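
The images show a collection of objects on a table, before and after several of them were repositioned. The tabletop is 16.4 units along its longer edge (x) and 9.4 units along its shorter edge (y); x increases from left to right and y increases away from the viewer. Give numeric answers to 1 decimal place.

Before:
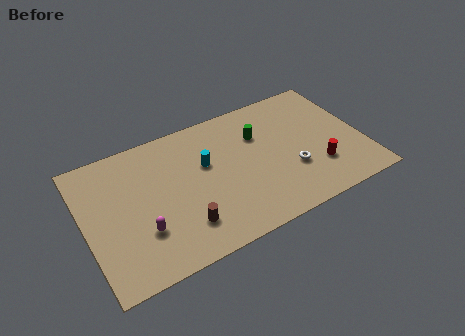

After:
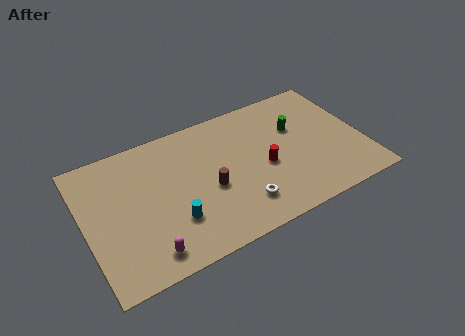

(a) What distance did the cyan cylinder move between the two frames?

3.8

The cyan cylinder moved from about (7.2, 5.8) to (4.9, 2.8), a distance of √(2.3² + 3.0²) ≈ 3.8.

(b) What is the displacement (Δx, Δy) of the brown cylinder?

(1.8, 1.8)

The brown cylinder started near (5.4, 2.2) and ended near (7.2, 4.0).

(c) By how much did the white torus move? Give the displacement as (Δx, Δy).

(-3.2, -1.1)

From the two frames, the white torus sits at roughly (12.0, 3.2) before and (8.8, 2.1) after.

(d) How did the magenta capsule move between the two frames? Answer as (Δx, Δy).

(0.1, -1.5)

The magenta capsule was at about (3.1, 2.9) and moved to about (3.2, 1.4).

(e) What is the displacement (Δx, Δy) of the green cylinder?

(2.2, -0.4)

From the two frames, the green cylinder sits at roughly (10.5, 6.5) before and (12.7, 6.1) after.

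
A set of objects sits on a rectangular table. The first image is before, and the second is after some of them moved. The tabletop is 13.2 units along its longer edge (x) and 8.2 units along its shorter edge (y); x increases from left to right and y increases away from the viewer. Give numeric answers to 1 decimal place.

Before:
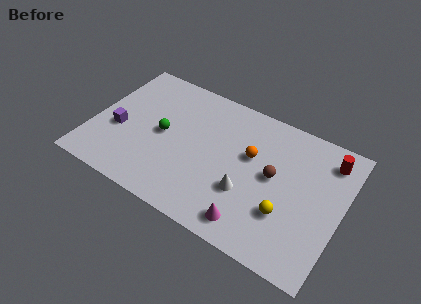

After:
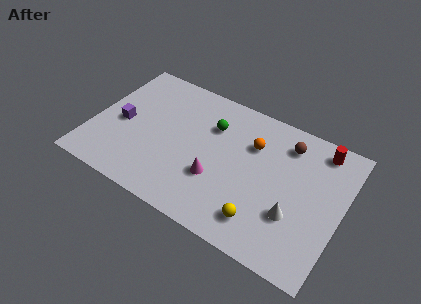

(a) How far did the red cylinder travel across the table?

0.6

From (12.2, 6.7) to (11.7, 7.1), the red cylinder covered √(0.5² + 0.4²) ≈ 0.6 units.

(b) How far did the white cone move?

2.5

From (8.4, 2.8) to (10.9, 2.7), the white cone covered √(2.5² + 0.1²) ≈ 2.5 units.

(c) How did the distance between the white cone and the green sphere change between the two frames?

+0.8

They were about 4.9 units apart before and 5.7 after — 0.8 units further apart.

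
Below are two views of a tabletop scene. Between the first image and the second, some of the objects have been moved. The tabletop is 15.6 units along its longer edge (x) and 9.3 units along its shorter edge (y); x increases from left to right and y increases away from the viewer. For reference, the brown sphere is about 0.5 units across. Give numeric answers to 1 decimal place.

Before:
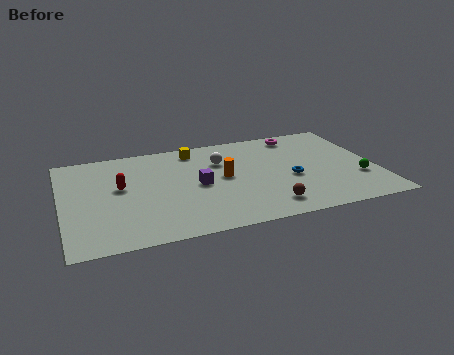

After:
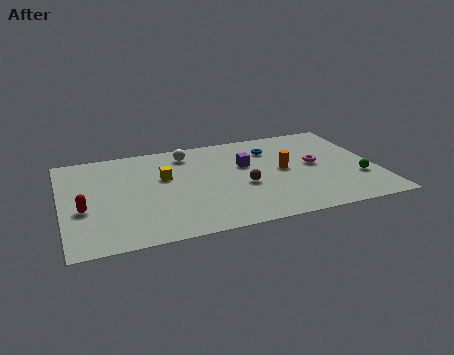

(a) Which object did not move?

the green sphere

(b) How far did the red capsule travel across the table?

2.5

The red capsule moved from about (2.9, 5.3) to (1.0, 3.7), a distance of √(1.9² + 1.6²) ≈ 2.5.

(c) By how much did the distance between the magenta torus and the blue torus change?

-1.4

The distance was about 4.3 in the first image and 2.9 in the second, so they moved 1.4 units closer together.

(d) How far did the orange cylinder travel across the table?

3.0

From (8.0, 4.9) to (11.0, 4.8), the orange cylinder covered √(3.0² + 0.1²) ≈ 3.0 units.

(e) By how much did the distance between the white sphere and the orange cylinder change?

+3.8

Before: roughly 1.6 units apart; after: 5.4. That's 3.8 units further apart.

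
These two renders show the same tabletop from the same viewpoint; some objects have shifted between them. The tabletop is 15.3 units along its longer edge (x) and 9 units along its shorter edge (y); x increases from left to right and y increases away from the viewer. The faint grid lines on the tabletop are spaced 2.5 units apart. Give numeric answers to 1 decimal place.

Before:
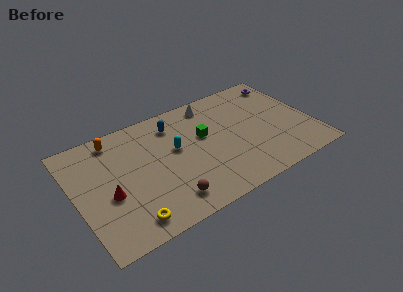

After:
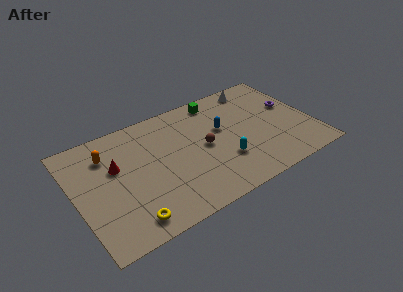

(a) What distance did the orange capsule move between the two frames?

1.2

The orange capsule was near (2.9, 7.8) before and (2.3, 6.8) after, so it travelled √(0.6² + 1.0²) ≈ 1.2 units.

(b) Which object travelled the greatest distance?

the brown sphere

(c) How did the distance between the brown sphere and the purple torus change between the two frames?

-4.7

The distance was about 10.7 in the first image and 6.0 in the second, so they moved 4.7 units closer together.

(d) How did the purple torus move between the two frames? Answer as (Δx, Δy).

(0.0, -2.3)

The purple torus was at about (14.2, 7.6) and moved to about (14.2, 5.3).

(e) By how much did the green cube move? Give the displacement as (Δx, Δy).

(1.3, 2.5)

The green cube was at about (8.4, 5.4) and moved to about (9.7, 7.9).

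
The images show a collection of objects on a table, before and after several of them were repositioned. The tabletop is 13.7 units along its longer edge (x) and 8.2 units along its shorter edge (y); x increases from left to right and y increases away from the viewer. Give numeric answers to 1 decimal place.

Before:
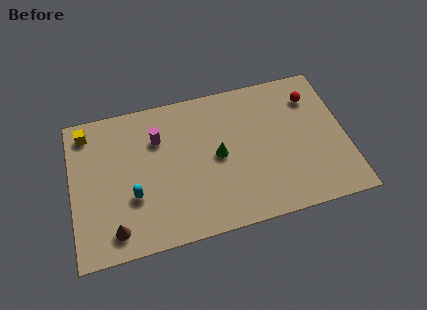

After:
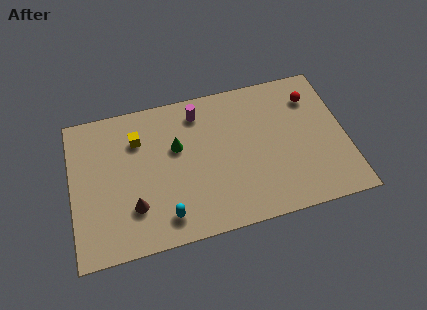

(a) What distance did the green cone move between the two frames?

2.2

The green cone was near (7.3, 4.1) before and (5.3, 5.1) after, so it travelled √(2.0² + 1.0²) ≈ 2.2 units.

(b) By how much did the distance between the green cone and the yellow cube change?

-4.9

They were about 7.0 units apart before and 2.1 after — 4.9 units closer together.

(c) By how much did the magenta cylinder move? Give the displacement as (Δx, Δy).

(2.1, 1.0)

From the two frames, the magenta cylinder sits at roughly (4.4, 5.8) before and (6.5, 6.8) after.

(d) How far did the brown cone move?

1.4

The brown cone moved from about (2.0, 1.3) to (3.0, 2.3), a distance of √(1.0² + 1.0²) ≈ 1.4.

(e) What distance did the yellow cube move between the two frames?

2.7

From (0.9, 7.0) to (3.4, 6.0), the yellow cube covered √(2.5² + 1.0²) ≈ 2.7 units.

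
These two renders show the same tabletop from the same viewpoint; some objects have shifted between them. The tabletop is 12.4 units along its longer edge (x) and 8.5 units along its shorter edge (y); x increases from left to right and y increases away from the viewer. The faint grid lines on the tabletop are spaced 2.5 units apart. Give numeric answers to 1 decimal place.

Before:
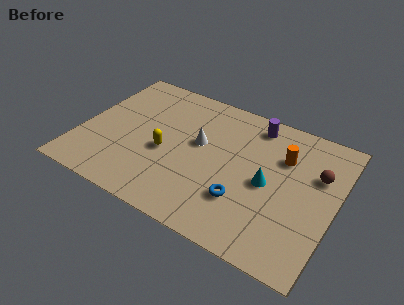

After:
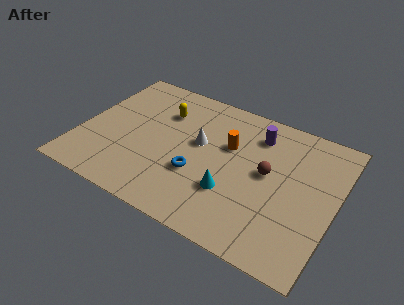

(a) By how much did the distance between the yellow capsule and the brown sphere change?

-1.9

The distance was about 7.5 in the first image and 5.6 in the second, so they moved 1.9 units closer together.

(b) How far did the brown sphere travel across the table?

2.5

From (11.4, 5.6) to (9.1, 4.6), the brown sphere covered √(2.3² + 1.0²) ≈ 2.5 units.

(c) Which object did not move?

the white cone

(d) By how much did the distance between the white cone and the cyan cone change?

-0.7

The distance was about 3.6 in the first image and 2.9 in the second, so they moved 0.7 units closer together.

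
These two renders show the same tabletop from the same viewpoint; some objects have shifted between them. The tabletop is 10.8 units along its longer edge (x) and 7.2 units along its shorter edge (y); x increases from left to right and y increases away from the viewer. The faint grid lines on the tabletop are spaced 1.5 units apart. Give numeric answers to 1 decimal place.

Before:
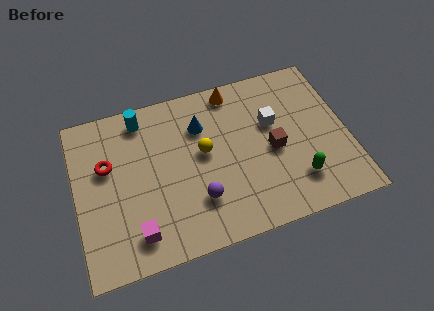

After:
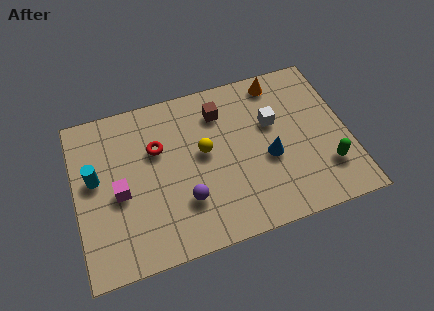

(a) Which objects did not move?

the yellow sphere and the white cube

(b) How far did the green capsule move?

1.2

The green capsule was near (8.6, 1.7) before and (9.8, 1.9) after, so it travelled √(1.2² + 0.2²) ≈ 1.2 units.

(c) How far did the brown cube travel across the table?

3.0

The brown cube moved from about (7.8, 3.3) to (5.9, 5.6), a distance of √(1.9² + 2.3²) ≈ 3.0.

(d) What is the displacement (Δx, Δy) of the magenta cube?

(-0.5, 1.9)

The magenta cube started near (2.2, 1.3) and ended near (1.7, 3.2).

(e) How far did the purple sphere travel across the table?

0.5

The purple sphere moved from about (4.7, 2.0) to (4.2, 2.1), a distance of √(0.5² + 0.1²) ≈ 0.5.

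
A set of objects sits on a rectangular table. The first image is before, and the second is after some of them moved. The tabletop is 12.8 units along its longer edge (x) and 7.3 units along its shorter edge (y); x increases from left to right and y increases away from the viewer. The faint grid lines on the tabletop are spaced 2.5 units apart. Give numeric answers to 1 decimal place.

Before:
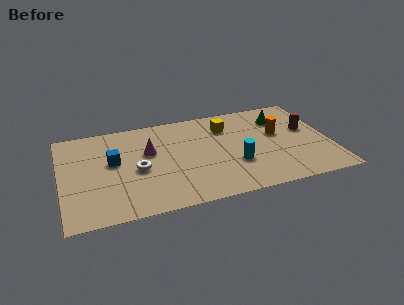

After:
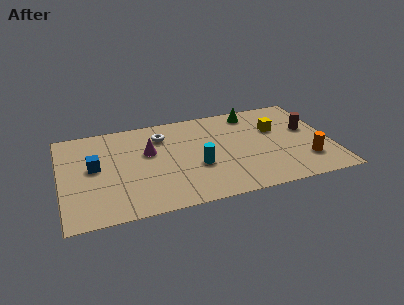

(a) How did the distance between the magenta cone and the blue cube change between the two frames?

+0.9

Before: roughly 1.7 units apart; after: 2.6. That's 0.9 units further apart.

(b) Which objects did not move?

the magenta cone and the brown cylinder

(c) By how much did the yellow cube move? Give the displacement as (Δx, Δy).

(2.3, -0.8)

From the two frames, the yellow cube sits at roughly (8.0, 5.5) before and (10.3, 4.7) after.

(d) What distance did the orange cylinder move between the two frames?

2.6

The orange cylinder was near (10.4, 4.3) before and (11.5, 1.9) after, so it travelled √(1.1² + 2.4²) ≈ 2.6 units.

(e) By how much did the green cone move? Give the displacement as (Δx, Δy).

(-1.3, 0.8)

The green cone started near (10.6, 5.5) and ended near (9.3, 6.3).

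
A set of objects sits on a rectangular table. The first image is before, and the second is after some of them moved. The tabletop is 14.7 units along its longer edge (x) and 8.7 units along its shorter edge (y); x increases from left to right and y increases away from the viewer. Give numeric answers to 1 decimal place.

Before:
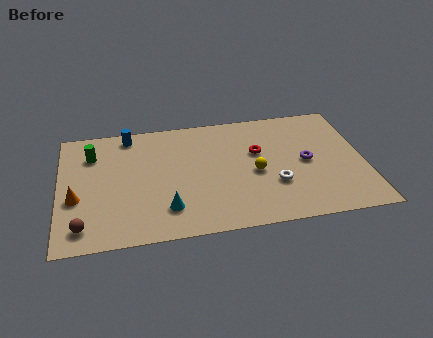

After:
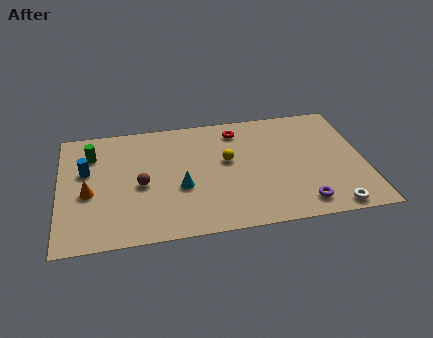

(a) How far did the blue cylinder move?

3.2

From (3.4, 7.7) to (1.3, 5.3), the blue cylinder covered √(2.1² + 2.4²) ≈ 3.2 units.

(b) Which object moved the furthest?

the brown sphere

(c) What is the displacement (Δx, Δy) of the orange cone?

(0.6, 0.3)

The orange cone was at about (0.8, 3.4) and moved to about (1.4, 3.7).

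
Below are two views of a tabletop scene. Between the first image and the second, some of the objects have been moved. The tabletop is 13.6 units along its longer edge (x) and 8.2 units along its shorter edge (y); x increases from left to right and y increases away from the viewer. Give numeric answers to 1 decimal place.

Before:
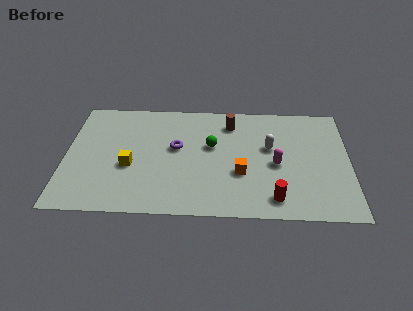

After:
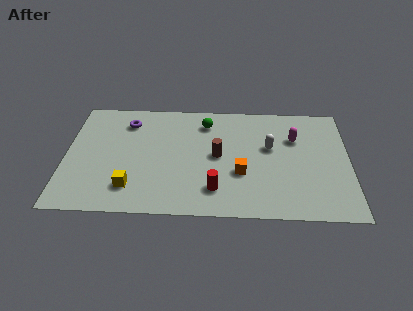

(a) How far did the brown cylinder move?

2.5

From (7.9, 6.6) to (7.3, 4.2), the brown cylinder covered √(0.6² + 2.4²) ≈ 2.5 units.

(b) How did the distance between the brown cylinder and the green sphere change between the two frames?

+0.6

Before: roughly 1.9 units apart; after: 2.5. That's 0.6 units further apart.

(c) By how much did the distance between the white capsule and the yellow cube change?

+0.4

They were about 6.9 units apart before and 7.3 after — 0.4 units further apart.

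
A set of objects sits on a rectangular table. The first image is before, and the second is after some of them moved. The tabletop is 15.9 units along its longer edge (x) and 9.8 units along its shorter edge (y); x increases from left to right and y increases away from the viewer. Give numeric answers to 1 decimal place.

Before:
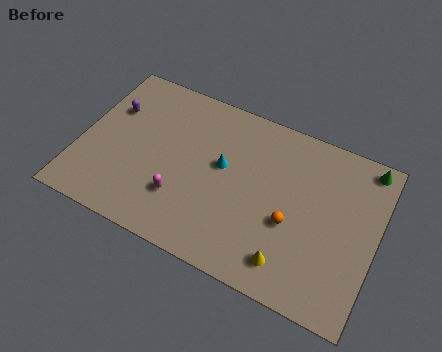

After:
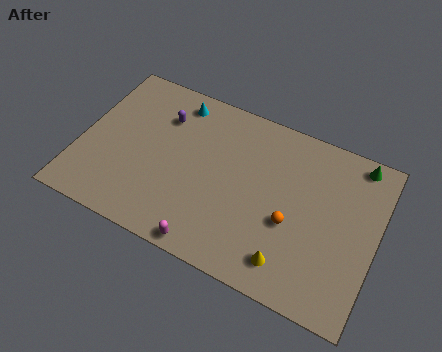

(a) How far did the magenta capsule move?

2.7

From (5.7, 2.8) to (7.5, 0.8), the magenta capsule covered √(1.8² + 2.0²) ≈ 2.7 units.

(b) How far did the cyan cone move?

4.0

From (7.6, 5.6) to (4.7, 8.4), the cyan cone covered √(2.9² + 2.8²) ≈ 4.0 units.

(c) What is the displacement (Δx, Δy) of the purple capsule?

(2.7, 0.6)

The purple capsule was at about (1.4, 6.6) and moved to about (4.1, 7.2).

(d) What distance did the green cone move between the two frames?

0.5

The green cone was near (15.0, 8.8) before and (14.5, 8.8) after, so it travelled √(0.5² + 0.0²) ≈ 0.5 units.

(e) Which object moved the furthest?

the cyan cone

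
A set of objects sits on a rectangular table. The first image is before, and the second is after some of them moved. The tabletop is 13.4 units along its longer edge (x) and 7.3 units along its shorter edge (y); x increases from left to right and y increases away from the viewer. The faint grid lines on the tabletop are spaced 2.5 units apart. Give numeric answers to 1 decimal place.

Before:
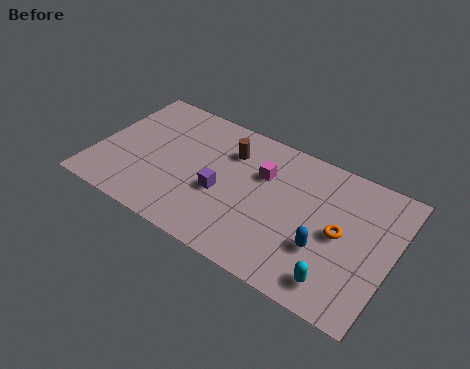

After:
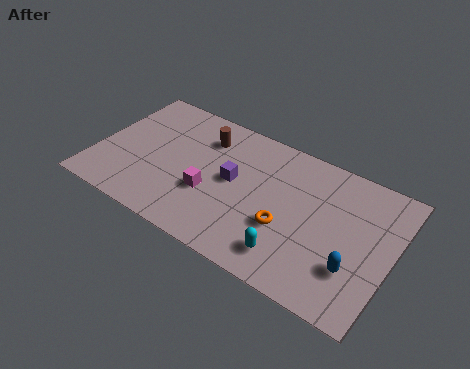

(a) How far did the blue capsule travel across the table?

1.4

From (10.5, 2.5) to (11.9, 2.2), the blue capsule covered √(1.4² + 0.3²) ≈ 1.4 units.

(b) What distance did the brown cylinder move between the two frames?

1.2

From (5.8, 5.4) to (4.6, 5.6), the brown cylinder covered √(1.2² + 0.2²) ≈ 1.2 units.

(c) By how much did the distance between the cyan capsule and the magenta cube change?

-1.3

They were about 5.4 units apart before and 4.1 after — 1.3 units closer together.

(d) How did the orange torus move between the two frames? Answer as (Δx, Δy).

(-2.3, -0.9)

From the two frames, the orange torus sits at roughly (11.1, 3.6) before and (8.8, 2.7) after.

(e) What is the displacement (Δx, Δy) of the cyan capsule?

(-2.1, 0.2)

From the two frames, the cyan capsule sits at roughly (11.3, 1.2) before and (9.2, 1.4) after.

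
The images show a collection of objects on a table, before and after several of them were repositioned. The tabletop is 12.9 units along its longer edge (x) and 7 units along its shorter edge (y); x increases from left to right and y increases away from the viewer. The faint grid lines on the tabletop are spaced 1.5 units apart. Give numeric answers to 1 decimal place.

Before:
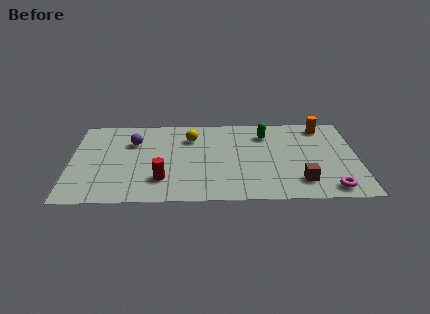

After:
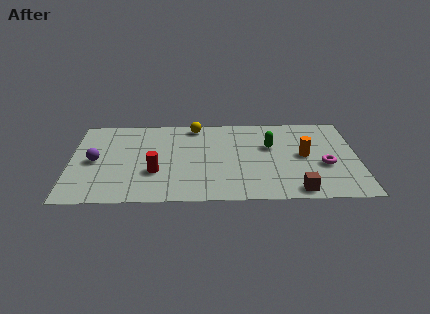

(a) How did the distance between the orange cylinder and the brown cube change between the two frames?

-1.8

The distance was about 4.6 in the first image and 2.8 in the second, so they moved 1.8 units closer together.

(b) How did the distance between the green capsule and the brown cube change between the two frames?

-0.4

The distance was about 4.2 in the first image and 3.8 in the second, so they moved 0.4 units closer together.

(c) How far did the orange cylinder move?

2.6

The orange cylinder was near (11.4, 6.0) before and (10.5, 3.6) after, so it travelled √(0.9² + 2.4²) ≈ 2.6 units.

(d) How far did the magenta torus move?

1.9

The magenta torus moved from about (11.6, 0.9) to (11.4, 2.8), a distance of √(0.2² + 1.9²) ≈ 1.9.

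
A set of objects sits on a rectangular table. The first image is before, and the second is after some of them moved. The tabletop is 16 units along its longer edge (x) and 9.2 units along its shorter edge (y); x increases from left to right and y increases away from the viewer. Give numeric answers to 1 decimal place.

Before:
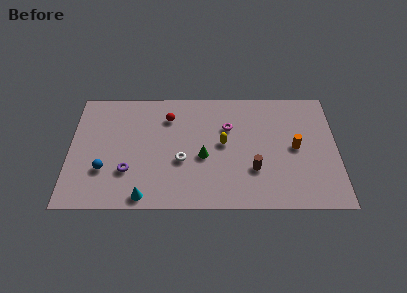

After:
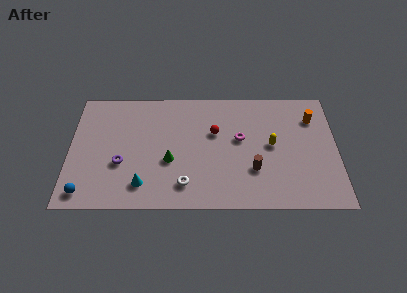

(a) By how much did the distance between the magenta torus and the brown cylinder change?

-1.1

The distance was about 3.6 in the first image and 2.5 in the second, so they moved 1.1 units closer together.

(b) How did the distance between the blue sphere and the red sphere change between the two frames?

+3.4

They were about 5.6 units apart before and 9.0 after — 3.4 units further apart.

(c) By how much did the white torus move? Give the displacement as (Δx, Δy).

(0.2, -1.8)

The white torus started near (6.7, 3.6) and ended near (6.9, 1.8).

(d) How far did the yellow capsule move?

2.9

From (9.2, 4.9) to (12.1, 4.8), the yellow capsule covered √(2.9² + 0.1²) ≈ 2.9 units.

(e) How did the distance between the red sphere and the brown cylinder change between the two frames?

-2.8

They were about 6.5 units apart before and 3.7 after — 2.8 units closer together.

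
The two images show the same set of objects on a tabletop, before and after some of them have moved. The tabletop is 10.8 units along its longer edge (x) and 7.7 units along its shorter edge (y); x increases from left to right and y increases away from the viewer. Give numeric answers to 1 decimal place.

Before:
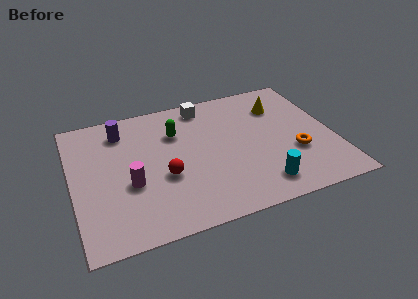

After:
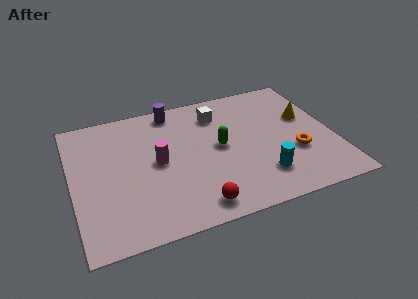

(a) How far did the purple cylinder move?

2.3

From (2.2, 6.2) to (4.4, 6.8), the purple cylinder covered √(2.2² + 0.6²) ≈ 2.3 units.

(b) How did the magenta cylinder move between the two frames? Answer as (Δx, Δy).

(1.2, 0.9)

From the two frames, the magenta cylinder sits at roughly (2.3, 3.0) before and (3.5, 3.9) after.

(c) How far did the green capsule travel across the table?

2.2

From (4.4, 5.4) to (6.1, 4.0), the green capsule covered √(1.7² + 1.4²) ≈ 2.2 units.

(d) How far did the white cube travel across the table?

0.9

The white cube moved from about (5.7, 6.7) to (6.2, 6.0), a distance of √(0.5² + 0.7²) ≈ 0.9.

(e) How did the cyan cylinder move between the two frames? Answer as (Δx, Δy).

(0.1, 0.5)

The cyan cylinder started near (7.5, 1.3) and ended near (7.6, 1.8).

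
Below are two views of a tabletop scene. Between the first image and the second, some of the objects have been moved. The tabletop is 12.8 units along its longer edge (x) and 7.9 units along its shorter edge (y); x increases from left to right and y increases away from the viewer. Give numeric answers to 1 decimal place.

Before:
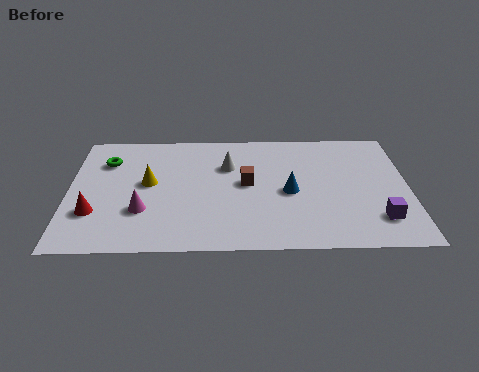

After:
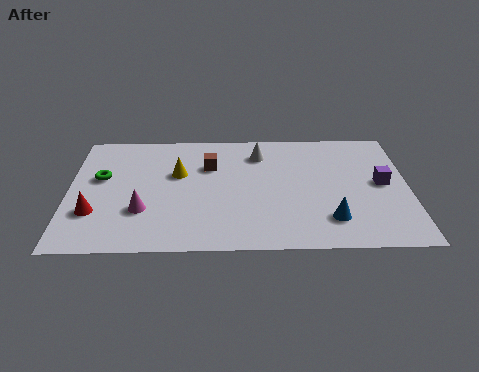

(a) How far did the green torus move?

1.1

From (1.4, 5.8) to (1.2, 4.7), the green torus covered √(0.2² + 1.1²) ≈ 1.1 units.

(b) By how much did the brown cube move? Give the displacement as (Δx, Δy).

(-1.4, 1.2)

The brown cube was at about (6.7, 4.2) and moved to about (5.3, 5.4).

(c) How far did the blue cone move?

2.3

The blue cone moved from about (8.3, 3.6) to (9.8, 1.8), a distance of √(1.5² + 1.8²) ≈ 2.3.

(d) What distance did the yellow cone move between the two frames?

1.3

The yellow cone was near (3.0, 4.3) before and (4.1, 4.9) after, so it travelled √(1.1² + 0.6²) ≈ 1.3 units.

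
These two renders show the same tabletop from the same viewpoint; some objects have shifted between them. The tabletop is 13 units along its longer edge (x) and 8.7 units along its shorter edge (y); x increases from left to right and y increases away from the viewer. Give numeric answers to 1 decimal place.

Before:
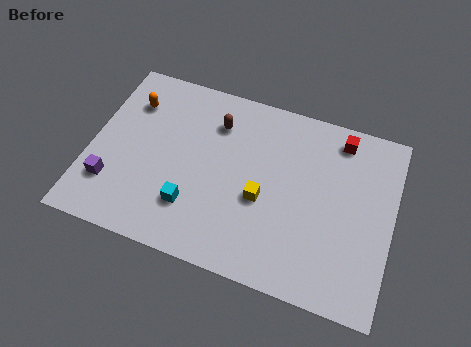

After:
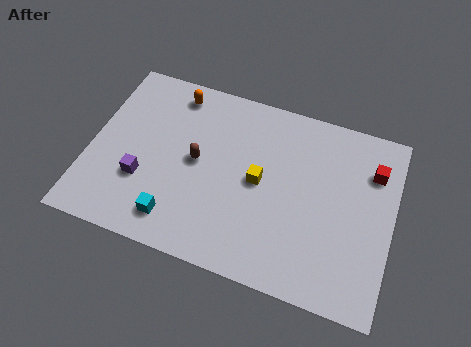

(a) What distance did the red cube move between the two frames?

1.9

The red cube moved from about (10.5, 7.5) to (12.0, 6.4), a distance of √(1.5² + 1.1²) ≈ 1.9.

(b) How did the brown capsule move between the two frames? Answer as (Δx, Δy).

(-0.6, -2.1)

The brown capsule started near (5.2, 6.6) and ended near (4.6, 4.5).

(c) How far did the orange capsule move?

2.1

The orange capsule moved from about (1.5, 6.5) to (3.3, 7.5), a distance of √(1.8² + 1.0²) ≈ 2.1.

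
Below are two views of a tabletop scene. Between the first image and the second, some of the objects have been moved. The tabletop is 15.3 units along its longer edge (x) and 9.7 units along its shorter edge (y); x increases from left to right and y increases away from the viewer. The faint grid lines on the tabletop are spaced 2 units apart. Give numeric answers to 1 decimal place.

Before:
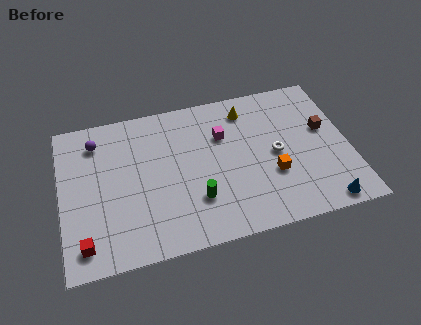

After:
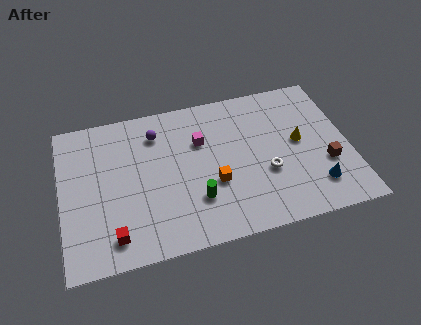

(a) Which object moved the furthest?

the yellow cone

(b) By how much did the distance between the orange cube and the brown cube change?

+2.2

Before: roughly 3.8 units apart; after: 6.0. That's 2.2 units further apart.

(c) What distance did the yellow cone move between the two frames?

3.8

From (10.1, 8.0) to (12.7, 5.2), the yellow cone covered √(2.6² + 2.8²) ≈ 3.8 units.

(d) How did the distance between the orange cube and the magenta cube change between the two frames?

-1.1

They were about 4.0 units apart before and 2.9 after — 1.1 units closer together.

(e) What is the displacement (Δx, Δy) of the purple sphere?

(3.2, -0.2)

The purple sphere was at about (2.0, 7.8) and moved to about (5.2, 7.6).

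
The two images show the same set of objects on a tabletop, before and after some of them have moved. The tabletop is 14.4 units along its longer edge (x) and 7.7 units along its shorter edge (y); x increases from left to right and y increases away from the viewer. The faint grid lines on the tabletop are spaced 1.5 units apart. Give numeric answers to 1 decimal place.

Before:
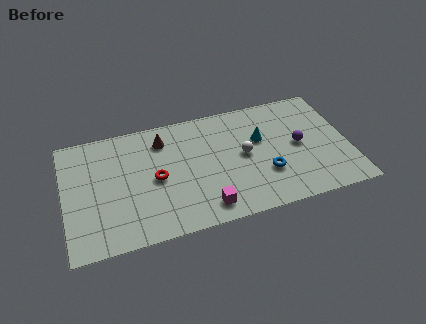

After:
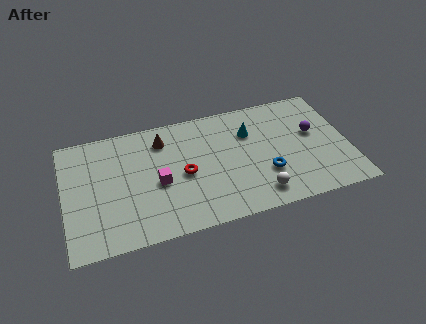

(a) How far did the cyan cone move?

0.8

The cyan cone was near (10.0, 4.8) before and (9.5, 5.4) after, so it travelled √(0.5² + 0.6²) ≈ 0.8 units.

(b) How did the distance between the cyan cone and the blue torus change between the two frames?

+0.7

Before: roughly 2.3 units apart; after: 3.0. That's 0.7 units further apart.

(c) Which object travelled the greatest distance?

the magenta cube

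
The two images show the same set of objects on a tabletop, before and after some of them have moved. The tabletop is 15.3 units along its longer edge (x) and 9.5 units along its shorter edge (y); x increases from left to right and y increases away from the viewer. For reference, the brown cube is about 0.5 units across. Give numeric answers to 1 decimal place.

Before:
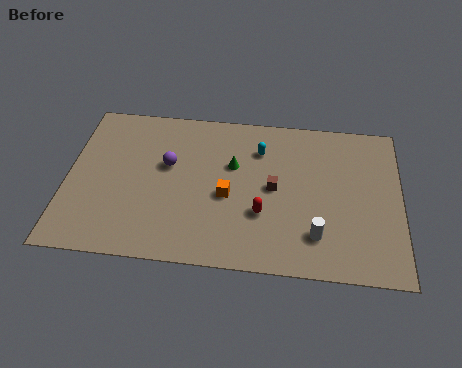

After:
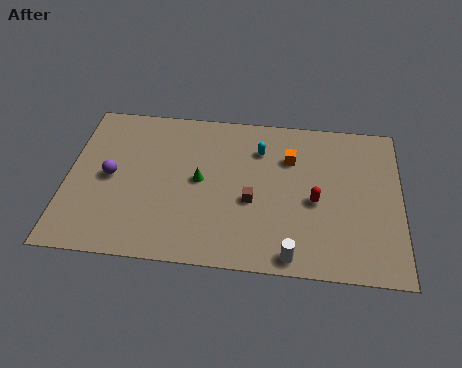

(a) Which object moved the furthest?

the orange cube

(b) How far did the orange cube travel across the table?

3.8

The orange cube moved from about (7.4, 4.1) to (10.2, 6.7), a distance of √(2.8² + 2.6²) ≈ 3.8.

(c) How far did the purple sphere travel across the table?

2.8

The purple sphere was near (4.6, 5.7) before and (2.0, 4.7) after, so it travelled √(2.6² + 1.0²) ≈ 2.8 units.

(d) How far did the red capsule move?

2.6

The red capsule was near (9.0, 3.2) before and (11.4, 4.2) after, so it travelled √(2.4² + 1.0²) ≈ 2.6 units.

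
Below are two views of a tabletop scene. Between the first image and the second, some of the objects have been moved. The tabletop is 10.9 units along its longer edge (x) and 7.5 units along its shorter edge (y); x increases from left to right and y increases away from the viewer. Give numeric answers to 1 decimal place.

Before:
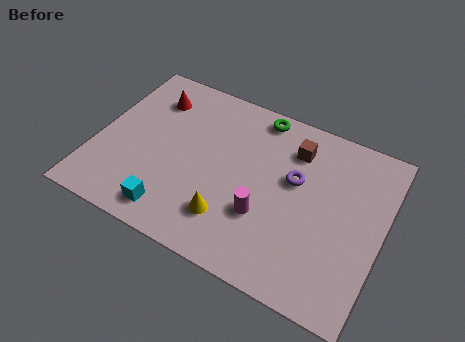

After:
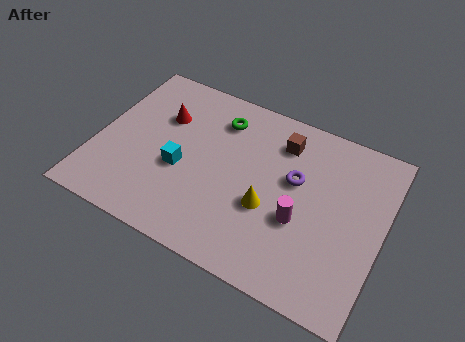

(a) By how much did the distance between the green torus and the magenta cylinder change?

+0.3

Before: roughly 4.3 units apart; after: 4.6. That's 0.3 units further apart.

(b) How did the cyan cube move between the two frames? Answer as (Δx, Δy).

(0.0, 2.0)

The cyan cube was at about (3.3, 1.1) and moved to about (3.3, 3.1).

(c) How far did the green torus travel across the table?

1.6

From (5.8, 6.7) to (4.4, 5.9), the green torus covered √(1.4² + 0.8²) ≈ 1.6 units.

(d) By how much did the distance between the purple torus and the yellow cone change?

-1.6

The distance was about 3.4 in the first image and 1.8 in the second, so they moved 1.6 units closer together.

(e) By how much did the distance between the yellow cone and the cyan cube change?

+1.2

The distance was about 2.2 in the first image and 3.4 in the second, so they moved 1.2 units further apart.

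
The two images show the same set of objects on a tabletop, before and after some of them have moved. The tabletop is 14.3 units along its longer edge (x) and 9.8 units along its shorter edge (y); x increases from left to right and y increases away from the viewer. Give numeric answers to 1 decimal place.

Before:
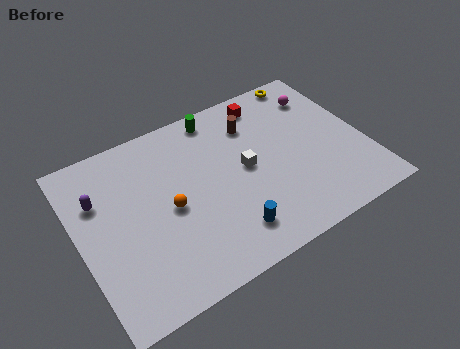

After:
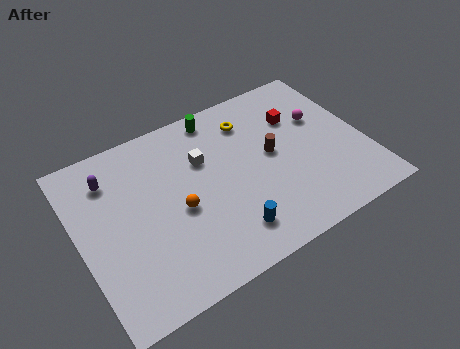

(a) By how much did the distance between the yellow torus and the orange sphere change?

-3.6

Before: roughly 9.0 units apart; after: 5.4. That's 3.6 units closer together.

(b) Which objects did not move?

the blue cylinder and the green cylinder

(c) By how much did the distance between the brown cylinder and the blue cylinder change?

-1.6

The distance was about 5.9 in the first image and 4.3 in the second, so they moved 1.6 units closer together.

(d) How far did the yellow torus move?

3.5

The yellow torus moved from about (12.3, 9.0) to (9.0, 7.7), a distance of √(3.3² + 1.3²) ≈ 3.5.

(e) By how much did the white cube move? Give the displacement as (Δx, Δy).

(-1.9, 1.5)

The white cube was at about (8.3, 5.0) and moved to about (6.4, 6.5).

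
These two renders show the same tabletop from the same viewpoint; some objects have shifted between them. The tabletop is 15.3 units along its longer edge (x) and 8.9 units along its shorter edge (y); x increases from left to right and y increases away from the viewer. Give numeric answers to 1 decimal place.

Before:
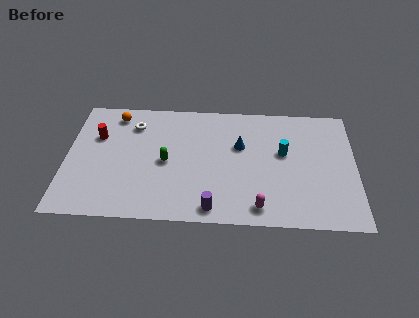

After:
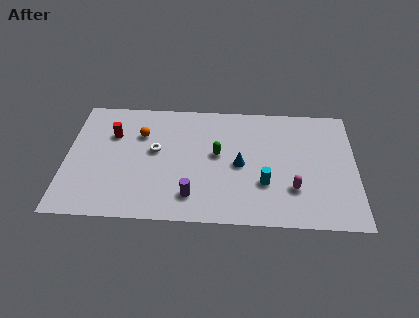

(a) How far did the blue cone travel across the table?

1.4

The blue cone moved from about (9.2, 5.6) to (9.2, 4.2), a distance of √(0.0² + 1.4²) ≈ 1.4.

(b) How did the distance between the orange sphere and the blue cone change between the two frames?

-1.3

Before: roughly 7.0 units apart; after: 5.7. That's 1.3 units closer together.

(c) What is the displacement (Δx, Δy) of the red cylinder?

(0.8, 0.2)

The red cylinder started near (1.6, 5.9) and ended near (2.4, 6.1).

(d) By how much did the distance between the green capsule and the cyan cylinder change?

-3.1

They were about 6.3 units apart before and 3.2 after — 3.1 units closer together.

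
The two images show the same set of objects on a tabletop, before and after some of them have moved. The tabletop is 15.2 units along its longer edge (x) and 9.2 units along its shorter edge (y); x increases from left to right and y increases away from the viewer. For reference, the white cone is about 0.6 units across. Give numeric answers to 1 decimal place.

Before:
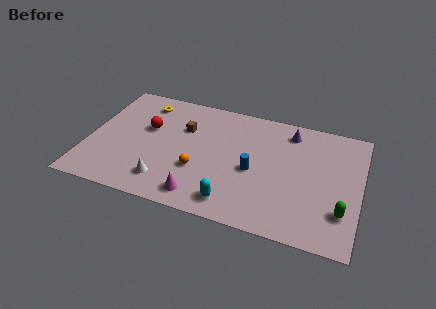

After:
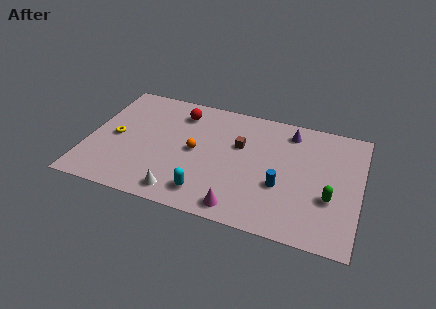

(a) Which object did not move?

the purple cone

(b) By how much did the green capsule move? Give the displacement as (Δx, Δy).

(-0.7, 0.8)

The green capsule started near (14.3, 2.5) and ended near (13.6, 3.3).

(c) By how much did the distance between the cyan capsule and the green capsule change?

+0.9

The distance was about 6.0 in the first image and 6.9 in the second, so they moved 0.9 units further apart.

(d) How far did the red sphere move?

2.5

The red sphere moved from about (3.2, 5.6) to (4.9, 7.4), a distance of √(1.7² + 1.8²) ≈ 2.5.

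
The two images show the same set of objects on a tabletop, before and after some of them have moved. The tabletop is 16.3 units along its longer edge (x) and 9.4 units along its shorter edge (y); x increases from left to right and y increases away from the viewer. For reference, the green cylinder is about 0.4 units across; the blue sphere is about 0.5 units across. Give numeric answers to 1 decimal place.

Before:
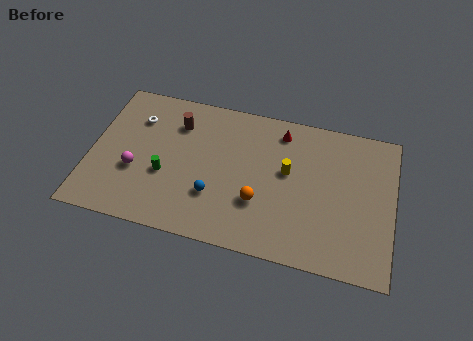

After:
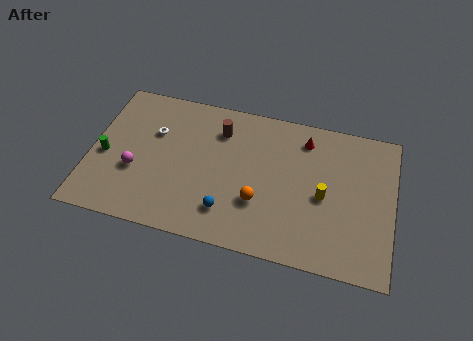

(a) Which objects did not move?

the magenta sphere and the orange sphere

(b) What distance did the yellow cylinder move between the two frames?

2.3

The yellow cylinder moved from about (10.6, 5.4) to (12.6, 4.3), a distance of √(2.0² + 1.1²) ≈ 2.3.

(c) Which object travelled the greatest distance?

the green cylinder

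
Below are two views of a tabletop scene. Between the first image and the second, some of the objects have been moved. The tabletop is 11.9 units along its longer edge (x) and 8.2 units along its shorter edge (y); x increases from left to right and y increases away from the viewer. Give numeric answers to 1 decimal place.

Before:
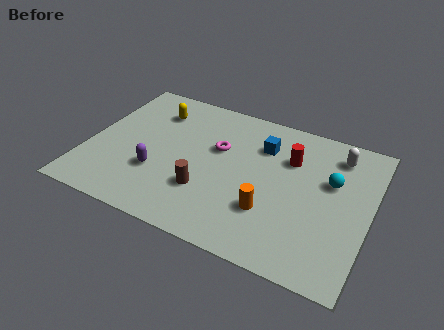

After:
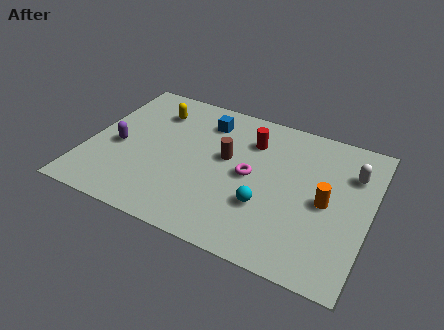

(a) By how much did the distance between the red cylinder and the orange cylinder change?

+0.8

Before: roughly 3.2 units apart; after: 4.0. That's 0.8 units further apart.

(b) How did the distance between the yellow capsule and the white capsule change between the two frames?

+0.7

The distance was about 7.8 in the first image and 8.5 in the second, so they moved 0.7 units further apart.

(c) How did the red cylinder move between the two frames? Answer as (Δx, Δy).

(-1.7, 0.4)

The red cylinder was at about (8.4, 5.7) and moved to about (6.7, 6.1).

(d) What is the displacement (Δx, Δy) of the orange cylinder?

(2.2, 1.4)

The orange cylinder started near (7.9, 2.5) and ended near (10.1, 3.9).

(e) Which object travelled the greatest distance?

the cyan sphere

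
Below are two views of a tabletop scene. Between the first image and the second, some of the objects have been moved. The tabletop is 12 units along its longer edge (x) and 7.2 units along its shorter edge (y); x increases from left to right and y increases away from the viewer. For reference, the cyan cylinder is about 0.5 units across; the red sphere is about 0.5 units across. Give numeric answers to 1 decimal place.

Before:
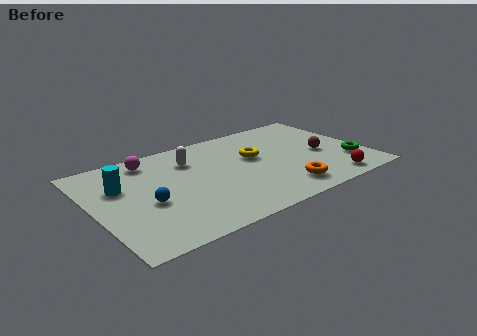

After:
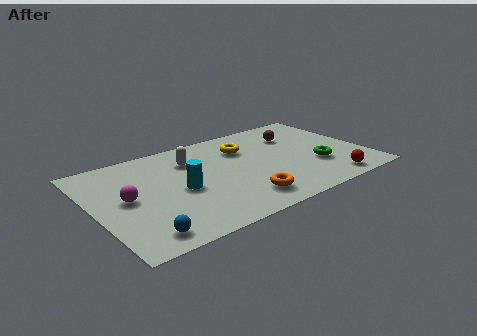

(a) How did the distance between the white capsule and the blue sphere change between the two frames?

+1.9

Before: roughly 3.3 units apart; after: 5.2. That's 1.9 units further apart.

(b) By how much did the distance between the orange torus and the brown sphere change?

+2.1

The distance was about 2.9 in the first image and 5.0 in the second, so they moved 2.1 units further apart.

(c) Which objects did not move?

the red sphere and the white capsule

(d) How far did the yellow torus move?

0.9

The yellow torus moved from about (7.2, 4.3) to (6.9, 5.2), a distance of √(0.3² + 0.9²) ≈ 0.9.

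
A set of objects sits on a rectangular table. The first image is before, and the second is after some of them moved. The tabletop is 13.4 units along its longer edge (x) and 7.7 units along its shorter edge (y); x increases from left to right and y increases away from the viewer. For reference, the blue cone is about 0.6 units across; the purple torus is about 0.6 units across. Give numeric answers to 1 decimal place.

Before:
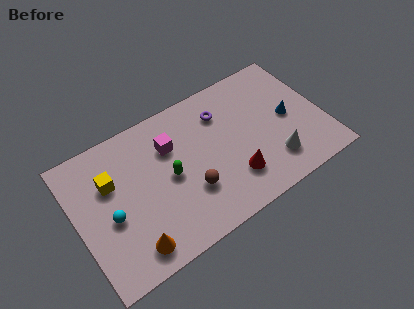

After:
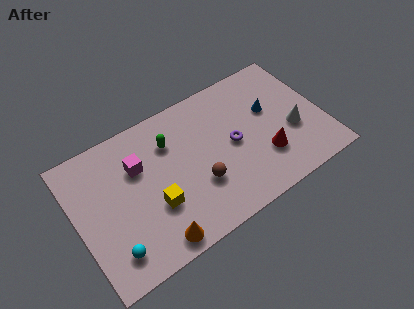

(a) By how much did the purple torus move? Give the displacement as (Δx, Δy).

(0.3, -2.0)

From the two frames, the purple torus sits at roughly (8.2, 5.8) before and (8.5, 3.8) after.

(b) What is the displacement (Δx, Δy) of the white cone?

(1.3, 1.2)

The white cone was at about (10.4, 1.8) and moved to about (11.7, 3.0).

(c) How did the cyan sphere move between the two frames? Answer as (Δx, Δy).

(-0.2, -1.8)

The cyan sphere was at about (1.7, 3.3) and moved to about (1.5, 1.5).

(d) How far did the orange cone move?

1.2

The orange cone moved from about (2.5, 1.2) to (3.7, 0.9), a distance of √(1.2² + 0.3²) ≈ 1.2.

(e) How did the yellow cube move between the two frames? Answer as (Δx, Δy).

(2.0, -2.4)

The yellow cube started near (2.0, 5.1) and ended near (4.0, 2.7).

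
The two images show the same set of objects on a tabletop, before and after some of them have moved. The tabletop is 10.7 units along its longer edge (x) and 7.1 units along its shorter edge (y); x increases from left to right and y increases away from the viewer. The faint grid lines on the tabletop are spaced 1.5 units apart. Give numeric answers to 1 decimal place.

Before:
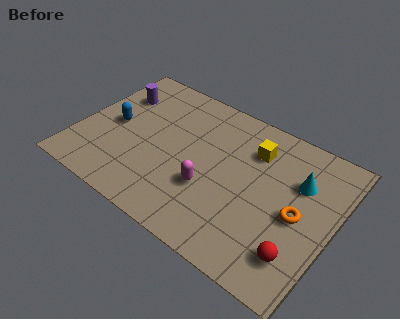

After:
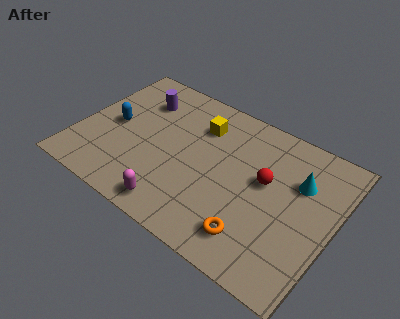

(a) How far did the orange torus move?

2.4

The orange torus was near (9.3, 3.3) before and (7.8, 1.4) after, so it travelled √(1.5² + 1.9²) ≈ 2.4 units.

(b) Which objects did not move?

the blue capsule and the cyan cone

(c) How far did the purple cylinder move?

1.0

The purple cylinder moved from about (1.2, 5.1) to (2.2, 5.3), a distance of √(1.0² + 0.2²) ≈ 1.0.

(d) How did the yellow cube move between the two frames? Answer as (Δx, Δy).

(-2.3, 0.0)

The yellow cube started near (7.1, 5.3) and ended near (4.8, 5.3).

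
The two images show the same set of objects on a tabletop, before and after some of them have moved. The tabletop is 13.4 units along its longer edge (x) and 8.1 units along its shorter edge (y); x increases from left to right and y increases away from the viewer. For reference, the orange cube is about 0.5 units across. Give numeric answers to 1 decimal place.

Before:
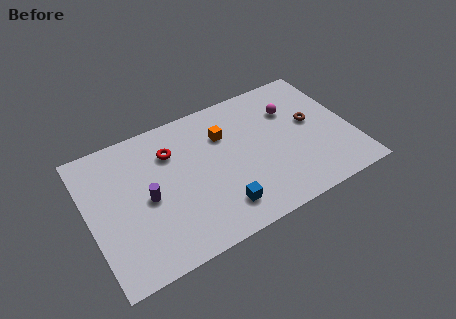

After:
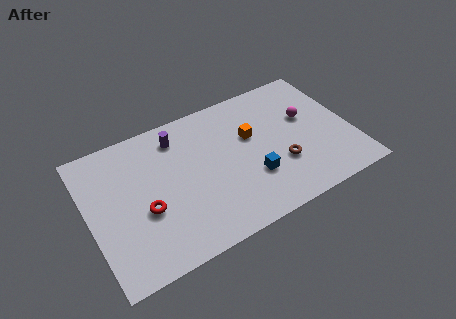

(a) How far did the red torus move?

3.2

The red torus was near (4.4, 5.9) before and (2.7, 3.2) after, so it travelled √(1.7² + 2.7²) ≈ 3.2 units.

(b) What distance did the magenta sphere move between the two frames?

1.1

The magenta sphere was near (10.6, 5.7) before and (11.3, 4.9) after, so it travelled √(0.7² + 0.8²) ≈ 1.1 units.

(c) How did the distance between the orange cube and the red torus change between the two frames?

+3.3

The distance was about 2.7 in the first image and 6.0 in the second, so they moved 3.3 units further apart.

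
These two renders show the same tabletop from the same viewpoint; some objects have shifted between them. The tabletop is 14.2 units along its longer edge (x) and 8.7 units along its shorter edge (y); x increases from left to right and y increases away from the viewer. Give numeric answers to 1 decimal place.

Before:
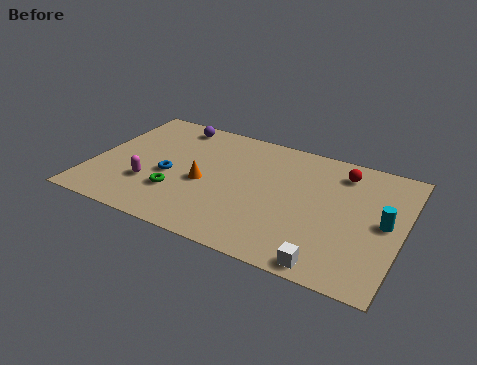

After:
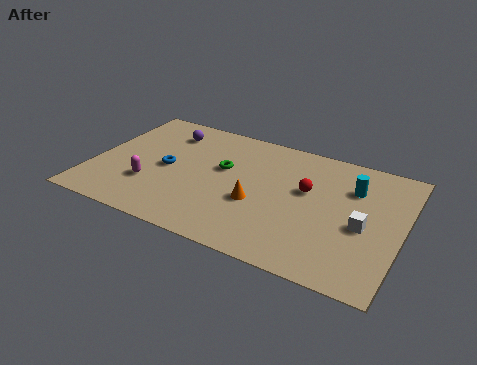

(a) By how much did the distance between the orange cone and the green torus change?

+0.9

The distance was about 1.6 in the first image and 2.5 in the second, so they moved 0.9 units further apart.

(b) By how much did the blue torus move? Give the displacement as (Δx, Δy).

(-0.2, 0.5)

The blue torus was at about (3.6, 3.7) and moved to about (3.4, 4.2).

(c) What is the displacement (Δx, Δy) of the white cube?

(1.2, 3.0)

The white cube started near (11.3, 0.8) and ended near (12.5, 3.8).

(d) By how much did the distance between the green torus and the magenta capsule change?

+2.7

They were about 1.3 units apart before and 4.0 after — 2.7 units further apart.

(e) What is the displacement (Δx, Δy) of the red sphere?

(-1.4, -1.9)

The red sphere started near (11.2, 7.1) and ended near (9.8, 5.2).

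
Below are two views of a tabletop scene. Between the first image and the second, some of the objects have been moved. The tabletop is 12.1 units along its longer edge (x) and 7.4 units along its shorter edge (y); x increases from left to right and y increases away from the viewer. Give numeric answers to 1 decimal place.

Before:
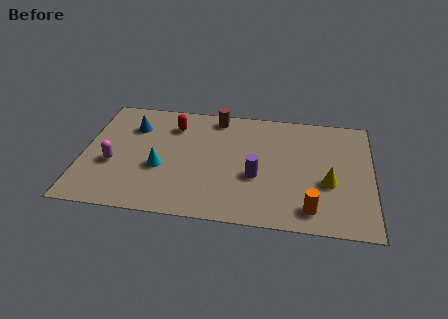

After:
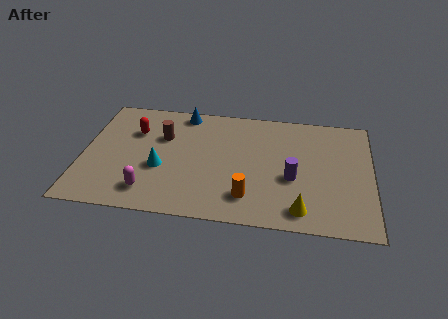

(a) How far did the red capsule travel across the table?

1.7

The red capsule moved from about (3.7, 5.7) to (2.1, 5.1), a distance of √(1.6² + 0.6²) ≈ 1.7.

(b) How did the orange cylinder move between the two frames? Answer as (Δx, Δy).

(-2.6, 0.4)

The orange cylinder started near (9.6, 1.2) and ended near (7.0, 1.6).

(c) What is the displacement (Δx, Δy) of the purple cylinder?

(1.5, 0.1)

From the two frames, the purple cylinder sits at roughly (7.3, 2.9) before and (8.8, 3.0) after.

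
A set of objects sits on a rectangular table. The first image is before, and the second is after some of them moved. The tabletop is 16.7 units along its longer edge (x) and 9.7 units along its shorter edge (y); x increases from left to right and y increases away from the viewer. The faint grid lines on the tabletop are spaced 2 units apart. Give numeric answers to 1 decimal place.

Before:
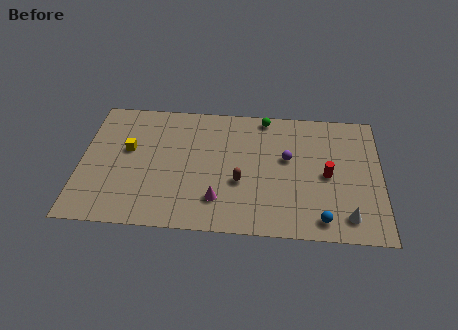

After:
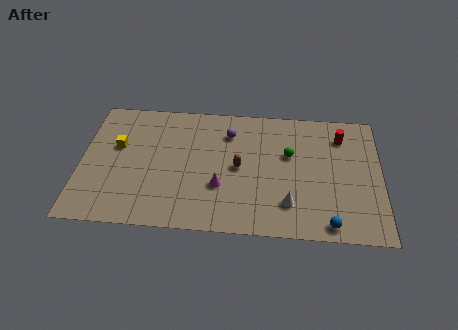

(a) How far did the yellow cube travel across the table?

0.6

From (2.6, 5.7) to (2.0, 5.9), the yellow cube covered √(0.6² + 0.2²) ≈ 0.6 units.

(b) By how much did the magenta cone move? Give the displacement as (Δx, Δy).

(0.1, 1.0)

The magenta cone started near (7.7, 2.3) and ended near (7.8, 3.3).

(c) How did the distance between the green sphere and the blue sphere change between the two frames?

-2.7

The distance was about 8.2 in the first image and 5.5 in the second, so they moved 2.7 units closer together.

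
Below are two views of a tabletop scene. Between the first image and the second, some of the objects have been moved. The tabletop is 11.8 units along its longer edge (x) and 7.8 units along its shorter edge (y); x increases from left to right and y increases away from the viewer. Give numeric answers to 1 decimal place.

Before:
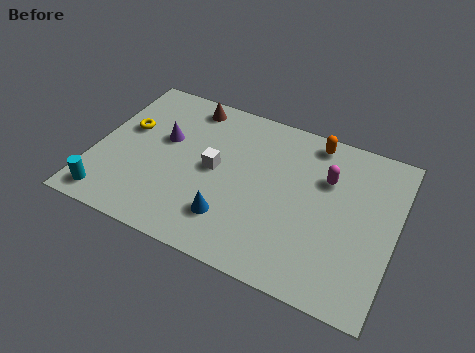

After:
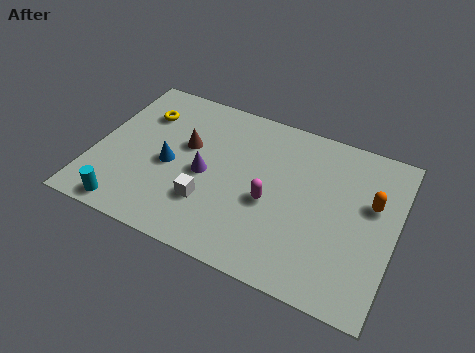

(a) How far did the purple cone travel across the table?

2.1

From (2.6, 4.7) to (4.4, 3.6), the purple cone covered √(1.8² + 1.1²) ≈ 2.1 units.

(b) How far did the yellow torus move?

1.1

The yellow torus moved from about (1.1, 4.7) to (1.6, 5.7), a distance of √(0.5² + 1.0²) ≈ 1.1.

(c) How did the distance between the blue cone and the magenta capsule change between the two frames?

-0.8

They were about 4.8 units apart before and 4.0 after — 0.8 units closer together.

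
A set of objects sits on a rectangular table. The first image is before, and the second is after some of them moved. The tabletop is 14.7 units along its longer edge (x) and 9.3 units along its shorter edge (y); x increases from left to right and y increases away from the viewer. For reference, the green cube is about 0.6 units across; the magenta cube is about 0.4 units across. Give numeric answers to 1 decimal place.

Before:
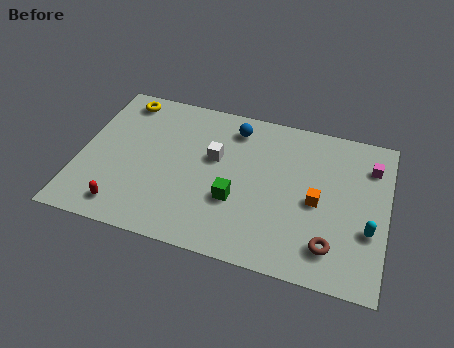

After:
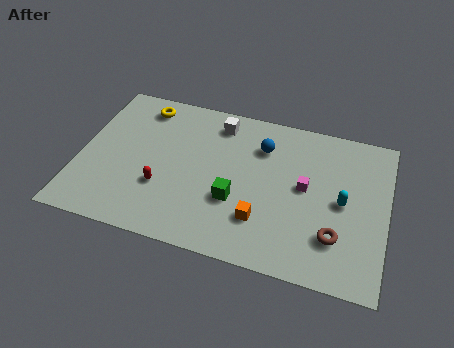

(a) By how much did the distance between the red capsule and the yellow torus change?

-1.7

They were about 6.7 units apart before and 5.0 after — 1.7 units closer together.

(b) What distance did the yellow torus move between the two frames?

1.0

The yellow torus was near (1.7, 8.1) before and (2.7, 7.9) after, so it travelled √(1.0² + 0.2²) ≈ 1.0 units.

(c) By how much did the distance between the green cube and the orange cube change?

-2.4

The distance was about 3.9 in the first image and 1.5 in the second, so they moved 2.4 units closer together.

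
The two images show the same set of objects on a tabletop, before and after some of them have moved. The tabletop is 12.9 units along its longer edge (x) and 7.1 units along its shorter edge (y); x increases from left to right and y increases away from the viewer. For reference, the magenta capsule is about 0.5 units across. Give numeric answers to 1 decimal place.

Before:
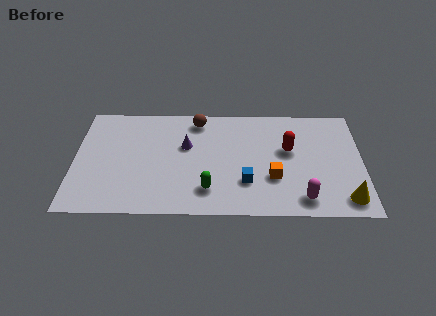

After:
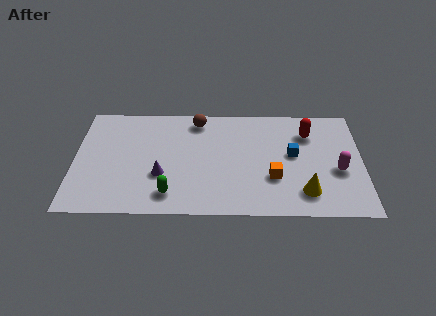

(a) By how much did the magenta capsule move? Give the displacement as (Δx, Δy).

(1.6, 1.8)

The magenta capsule was at about (10.2, 1.1) and moved to about (11.8, 2.9).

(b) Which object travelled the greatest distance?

the blue cube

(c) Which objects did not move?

the brown sphere and the orange cube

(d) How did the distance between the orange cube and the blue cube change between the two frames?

+0.5

The distance was about 1.2 in the first image and 1.7 in the second, so they moved 0.5 units further apart.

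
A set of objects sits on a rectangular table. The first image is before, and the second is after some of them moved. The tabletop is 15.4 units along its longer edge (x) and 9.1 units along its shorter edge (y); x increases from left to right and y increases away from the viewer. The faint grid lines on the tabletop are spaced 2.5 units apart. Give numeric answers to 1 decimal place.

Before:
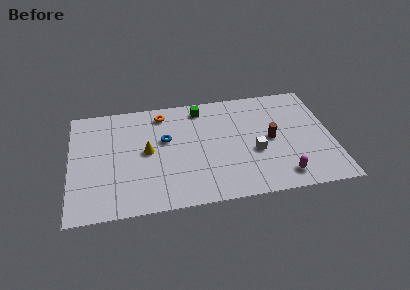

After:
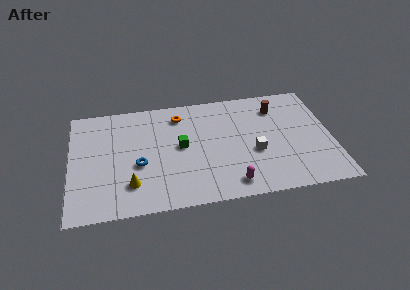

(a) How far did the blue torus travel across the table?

2.4

From (5.6, 5.5) to (4.0, 3.7), the blue torus covered √(1.6² + 1.8²) ≈ 2.4 units.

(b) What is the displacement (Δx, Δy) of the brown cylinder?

(0.5, 2.6)

The brown cylinder started near (11.8, 4.5) and ended near (12.3, 7.1).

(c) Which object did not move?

the white cube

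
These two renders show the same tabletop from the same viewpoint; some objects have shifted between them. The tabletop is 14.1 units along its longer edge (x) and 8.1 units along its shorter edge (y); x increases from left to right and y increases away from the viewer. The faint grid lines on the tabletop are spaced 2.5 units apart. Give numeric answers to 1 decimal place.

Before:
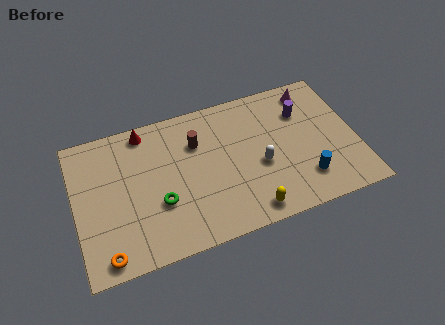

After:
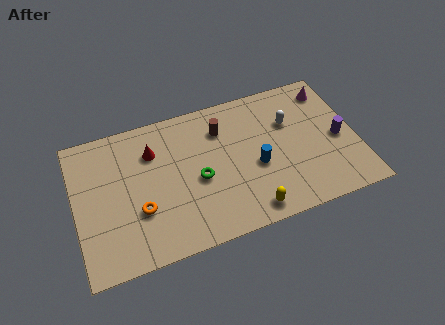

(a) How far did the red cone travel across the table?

1.3

The red cone moved from about (3.7, 7.2) to (4.0, 5.9), a distance of √(0.3² + 1.3²) ≈ 1.3.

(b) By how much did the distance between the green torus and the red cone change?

-1.2

The distance was about 4.3 in the first image and 3.1 in the second, so they moved 1.2 units closer together.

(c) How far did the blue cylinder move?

2.7

From (11.3, 1.9) to (9.0, 3.4), the blue cylinder covered √(2.3² + 1.5²) ≈ 2.7 units.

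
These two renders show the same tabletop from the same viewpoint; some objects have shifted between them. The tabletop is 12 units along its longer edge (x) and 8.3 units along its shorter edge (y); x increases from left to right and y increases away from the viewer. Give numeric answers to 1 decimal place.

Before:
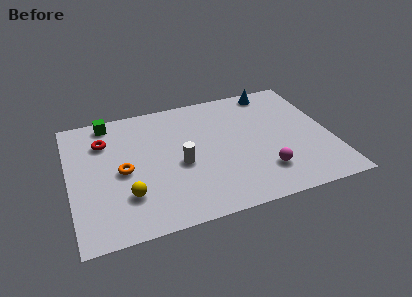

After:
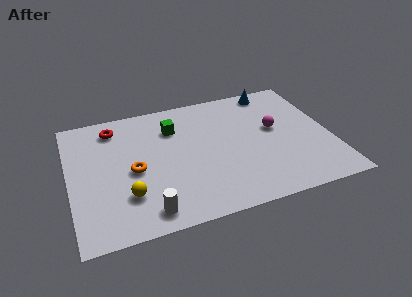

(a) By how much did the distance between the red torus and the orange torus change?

+0.9

They were about 2.3 units apart before and 3.2 after — 0.9 units further apart.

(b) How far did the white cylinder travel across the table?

3.0

The white cylinder was near (5.0, 3.6) before and (3.3, 1.1) after, so it travelled √(1.7² + 2.5²) ≈ 3.0 units.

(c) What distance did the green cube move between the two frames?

3.2

From (2.0, 7.4) to (4.9, 6.1), the green cube covered √(2.9² + 1.3²) ≈ 3.2 units.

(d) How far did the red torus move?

0.9

From (1.7, 6.1) to (2.2, 6.9), the red torus covered √(0.5² + 0.8²) ≈ 0.9 units.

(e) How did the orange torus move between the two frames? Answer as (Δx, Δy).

(0.5, -0.1)

The orange torus was at about (2.4, 3.9) and moved to about (2.9, 3.8).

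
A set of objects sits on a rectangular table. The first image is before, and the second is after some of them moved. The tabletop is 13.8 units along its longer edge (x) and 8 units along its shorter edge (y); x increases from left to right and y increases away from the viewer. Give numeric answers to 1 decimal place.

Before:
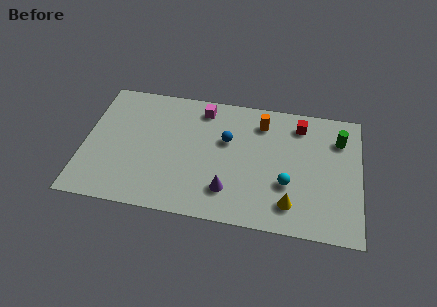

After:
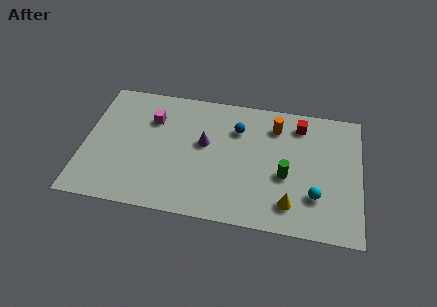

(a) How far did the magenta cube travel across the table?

2.7

The magenta cube moved from about (5.8, 6.8) to (3.3, 5.7), a distance of √(2.5² + 1.1²) ≈ 2.7.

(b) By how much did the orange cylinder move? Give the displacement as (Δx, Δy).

(0.7, -0.1)

The orange cylinder started near (8.8, 6.4) and ended near (9.5, 6.3).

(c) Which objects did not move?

the yellow cone and the red cube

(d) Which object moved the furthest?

the green cylinder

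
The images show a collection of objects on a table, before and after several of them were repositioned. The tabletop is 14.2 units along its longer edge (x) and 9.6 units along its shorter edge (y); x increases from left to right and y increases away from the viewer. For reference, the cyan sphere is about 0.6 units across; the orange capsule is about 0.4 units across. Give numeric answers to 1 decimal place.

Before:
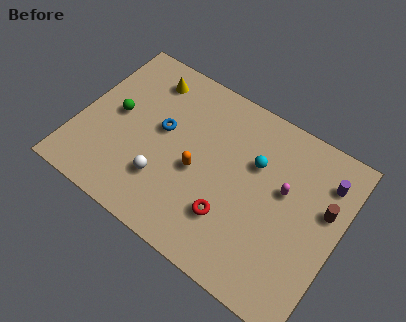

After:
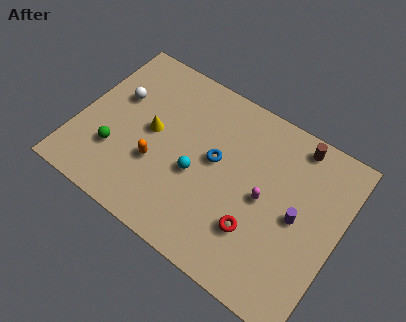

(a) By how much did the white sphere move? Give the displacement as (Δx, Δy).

(-3.2, 3.3)

The white sphere was at about (5.0, 2.7) and moved to about (1.8, 6.0).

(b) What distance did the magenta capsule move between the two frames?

1.3

The magenta capsule was near (11.1, 5.7) before and (10.2, 4.7) after, so it travelled √(0.9² + 1.0²) ≈ 1.3 units.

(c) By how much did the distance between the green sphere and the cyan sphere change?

-3.2

They were about 7.6 units apart before and 4.4 after — 3.2 units closer together.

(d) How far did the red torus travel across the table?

1.4

The red torus was near (8.7, 2.7) before and (10.1, 2.8) after, so it travelled √(1.4² + 0.1²) ≈ 1.4 units.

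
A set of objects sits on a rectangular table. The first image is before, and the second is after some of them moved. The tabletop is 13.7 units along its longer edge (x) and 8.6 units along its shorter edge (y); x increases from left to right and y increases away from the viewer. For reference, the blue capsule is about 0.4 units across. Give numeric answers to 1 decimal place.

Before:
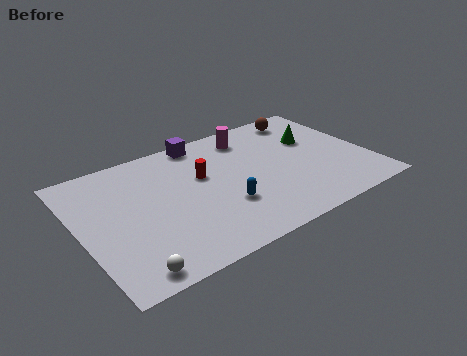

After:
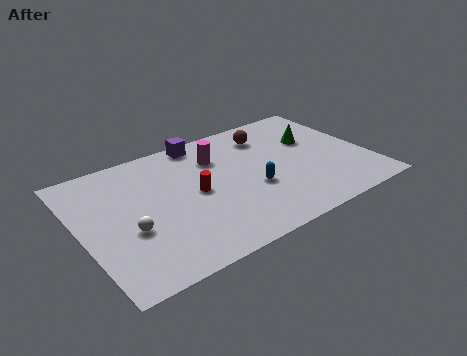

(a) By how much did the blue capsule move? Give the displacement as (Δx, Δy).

(1.5, 0.5)

From the two frames, the blue capsule sits at roughly (6.5, 2.8) before and (8.0, 3.3) after.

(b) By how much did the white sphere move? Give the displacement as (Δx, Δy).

(0.4, 2.4)

The white sphere started near (1.7, 0.9) and ended near (2.1, 3.3).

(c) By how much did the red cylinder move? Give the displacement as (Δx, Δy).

(-0.5, -1.0)

From the two frames, the red cylinder sits at roughly (5.9, 5.3) before and (5.4, 4.3) after.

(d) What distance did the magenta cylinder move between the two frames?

1.9

The magenta cylinder was near (8.5, 7.1) before and (6.8, 6.3) after, so it travelled √(1.7² + 0.8²) ≈ 1.9 units.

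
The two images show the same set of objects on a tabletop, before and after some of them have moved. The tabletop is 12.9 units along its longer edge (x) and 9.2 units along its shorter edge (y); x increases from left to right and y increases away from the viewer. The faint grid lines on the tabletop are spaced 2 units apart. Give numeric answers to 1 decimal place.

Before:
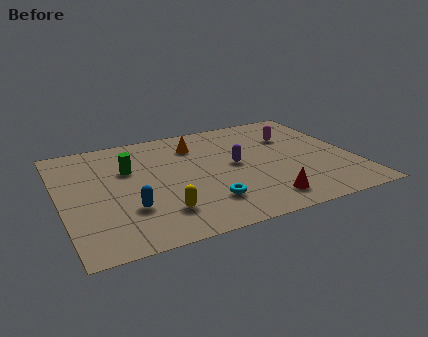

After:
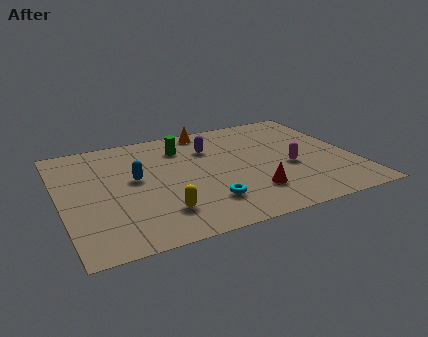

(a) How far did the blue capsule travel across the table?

2.4

The blue capsule moved from about (2.8, 2.8) to (3.3, 5.1), a distance of √(0.5² + 2.3²) ≈ 2.4.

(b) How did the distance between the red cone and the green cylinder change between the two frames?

-1.6

They were about 7.0 units apart before and 5.4 after — 1.6 units closer together.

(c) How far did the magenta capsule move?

2.6

The magenta capsule was near (10.5, 6.4) before and (10.0, 3.8) after, so it travelled √(0.5² + 2.6²) ≈ 2.6 units.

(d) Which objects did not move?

the yellow capsule and the cyan torus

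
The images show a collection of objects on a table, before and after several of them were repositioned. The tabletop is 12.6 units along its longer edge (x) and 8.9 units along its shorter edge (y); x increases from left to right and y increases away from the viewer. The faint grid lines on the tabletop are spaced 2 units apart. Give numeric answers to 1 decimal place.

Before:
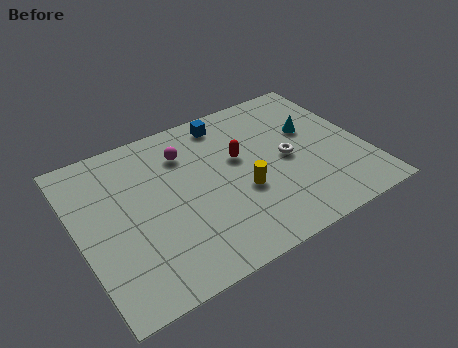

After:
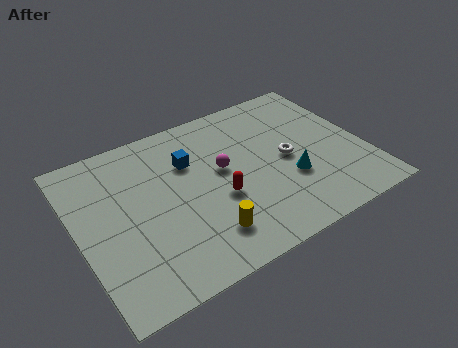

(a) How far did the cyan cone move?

2.8

The cyan cone moved from about (10.5, 5.5) to (9.1, 3.1), a distance of √(1.4² + 2.4²) ≈ 2.8.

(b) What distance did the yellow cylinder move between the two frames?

2.4

The yellow cylinder moved from about (7.0, 3.4) to (5.1, 1.9), a distance of √(1.9² + 1.5²) ≈ 2.4.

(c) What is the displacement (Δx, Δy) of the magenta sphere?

(1.4, -1.7)

The magenta sphere started near (5.0, 6.7) and ended near (6.4, 5.0).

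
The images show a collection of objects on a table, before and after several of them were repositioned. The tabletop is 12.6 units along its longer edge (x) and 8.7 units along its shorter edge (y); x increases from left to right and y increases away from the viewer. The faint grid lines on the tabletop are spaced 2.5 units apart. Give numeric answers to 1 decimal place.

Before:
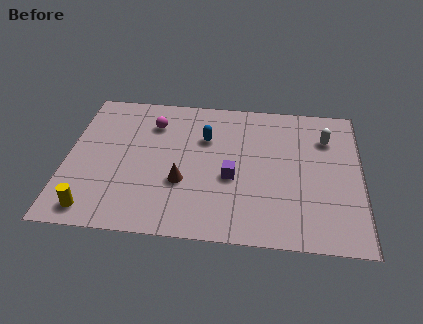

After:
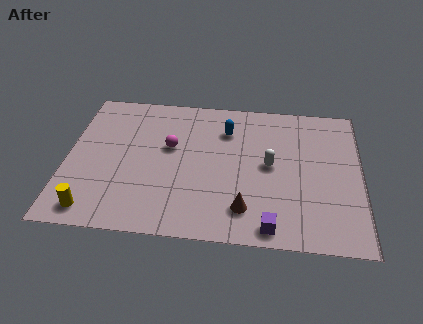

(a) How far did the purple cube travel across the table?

3.2

The purple cube was near (7.1, 3.6) before and (8.8, 0.9) after, so it travelled √(1.7² + 2.7²) ≈ 3.2 units.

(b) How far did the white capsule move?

3.1

The white capsule was near (11.1, 6.4) before and (8.7, 4.5) after, so it travelled √(2.4² + 1.9²) ≈ 3.1 units.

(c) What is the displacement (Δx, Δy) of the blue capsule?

(0.9, 0.6)

The blue capsule started near (5.9, 5.9) and ended near (6.8, 6.5).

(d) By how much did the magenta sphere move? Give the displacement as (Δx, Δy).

(0.8, -1.4)

The magenta sphere was at about (3.6, 6.6) and moved to about (4.4, 5.2).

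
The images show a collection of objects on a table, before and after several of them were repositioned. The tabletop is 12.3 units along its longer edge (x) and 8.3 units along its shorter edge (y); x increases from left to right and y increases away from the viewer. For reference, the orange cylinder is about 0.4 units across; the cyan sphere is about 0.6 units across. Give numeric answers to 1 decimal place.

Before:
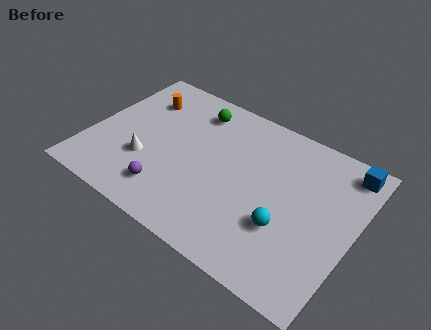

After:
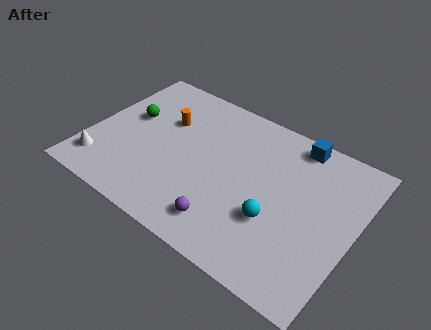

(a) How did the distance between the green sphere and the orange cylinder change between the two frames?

-0.9

They were about 2.6 units apart before and 1.7 after — 0.9 units closer together.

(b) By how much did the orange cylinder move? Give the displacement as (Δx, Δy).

(1.3, -0.7)

From the two frames, the orange cylinder sits at roughly (1.9, 6.2) before and (3.2, 5.5) after.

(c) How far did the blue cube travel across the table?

2.4

The blue cube moved from about (11.5, 7.2) to (9.1, 7.4), a distance of √(2.4² + 0.2²) ≈ 2.4.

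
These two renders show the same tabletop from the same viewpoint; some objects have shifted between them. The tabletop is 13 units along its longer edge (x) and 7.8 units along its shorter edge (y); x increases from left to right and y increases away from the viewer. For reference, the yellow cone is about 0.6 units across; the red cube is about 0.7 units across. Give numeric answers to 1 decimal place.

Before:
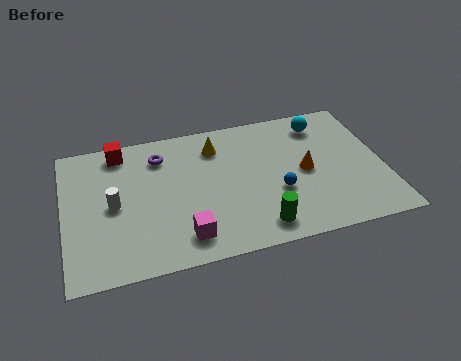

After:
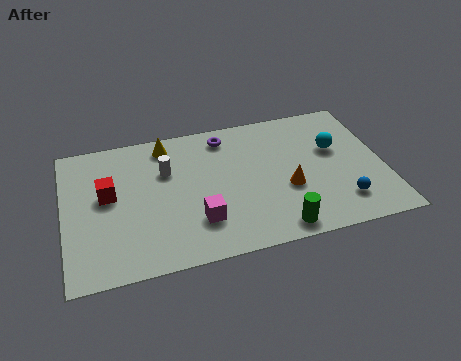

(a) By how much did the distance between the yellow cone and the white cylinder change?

-3.4

The distance was about 4.9 in the first image and 1.5 in the second, so they moved 3.4 units closer together.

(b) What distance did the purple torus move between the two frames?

2.7

The purple torus was near (4.0, 6.1) before and (6.7, 6.6) after, so it travelled √(2.7² + 0.5²) ≈ 2.7 units.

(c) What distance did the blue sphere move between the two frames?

2.8

The blue sphere was near (8.6, 2.9) before and (11.1, 1.7) after, so it travelled √(2.5² + 1.2²) ≈ 2.8 units.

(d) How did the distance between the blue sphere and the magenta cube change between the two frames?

+1.6

They were about 4.2 units apart before and 5.8 after — 1.6 units further apart.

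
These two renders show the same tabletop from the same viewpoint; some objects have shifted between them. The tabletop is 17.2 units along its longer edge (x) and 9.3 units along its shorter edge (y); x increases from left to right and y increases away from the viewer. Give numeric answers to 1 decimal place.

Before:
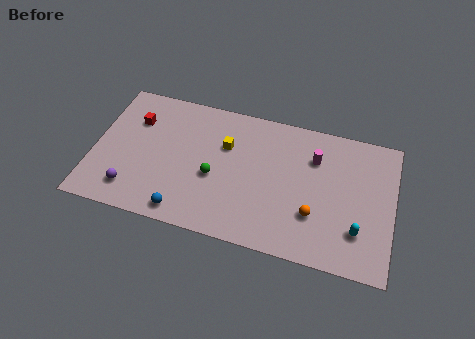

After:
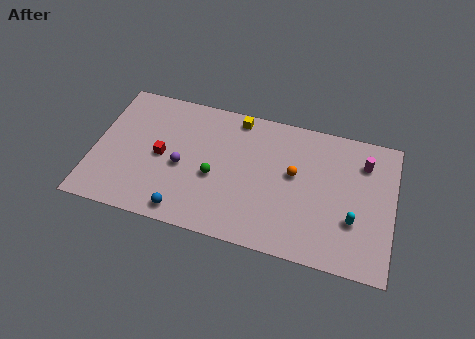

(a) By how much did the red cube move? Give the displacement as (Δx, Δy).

(1.7, -2.1)

From the two frames, the red cube sits at roughly (2.2, 6.6) before and (3.9, 4.5) after.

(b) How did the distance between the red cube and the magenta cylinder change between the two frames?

+1.4

They were about 10.4 units apart before and 11.8 after — 1.4 units further apart.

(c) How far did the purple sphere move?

3.5

From (2.4, 1.8) to (5.1, 4.1), the purple sphere covered √(2.7² + 2.3²) ≈ 3.5 units.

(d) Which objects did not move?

the green sphere and the blue sphere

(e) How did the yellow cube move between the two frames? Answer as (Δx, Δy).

(0.5, 2.1)

The yellow cube started near (7.5, 6.2) and ended near (8.0, 8.3).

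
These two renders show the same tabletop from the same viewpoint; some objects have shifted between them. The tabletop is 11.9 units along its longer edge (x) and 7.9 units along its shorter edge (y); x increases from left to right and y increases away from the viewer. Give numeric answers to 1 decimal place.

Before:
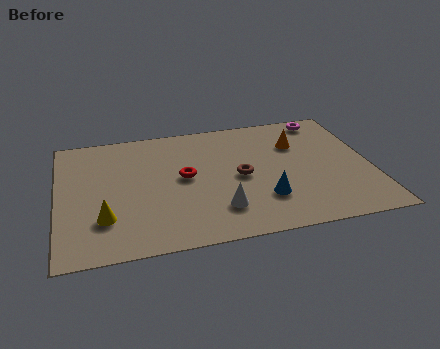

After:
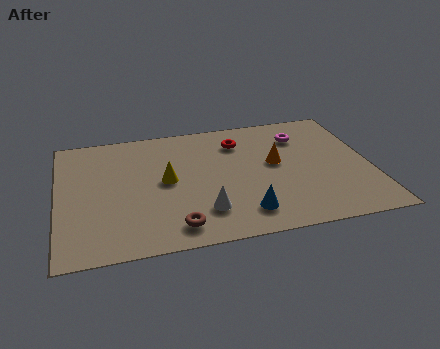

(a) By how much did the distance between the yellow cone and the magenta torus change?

-4.3

They were about 9.9 units apart before and 5.6 after — 4.3 units closer together.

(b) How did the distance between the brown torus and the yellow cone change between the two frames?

-2.5

The distance was about 5.4 in the first image and 2.9 in the second, so they moved 2.5 units closer together.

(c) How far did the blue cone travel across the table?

1.1

The blue cone was near (7.7, 2.2) before and (6.9, 1.5) after, so it travelled √(0.8² + 0.7²) ≈ 1.1 units.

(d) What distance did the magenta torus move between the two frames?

1.4

From (10.4, 7.0) to (9.4, 6.0), the magenta torus covered √(1.0² + 1.0²) ≈ 1.4 units.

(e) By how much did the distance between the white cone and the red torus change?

+1.9

They were about 2.6 units apart before and 4.5 after — 1.9 units further apart.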